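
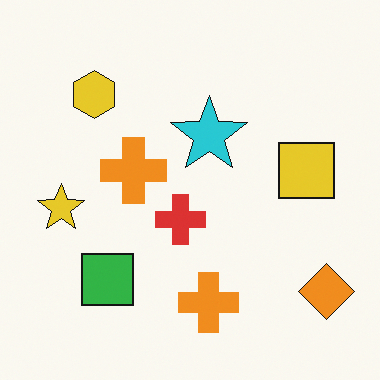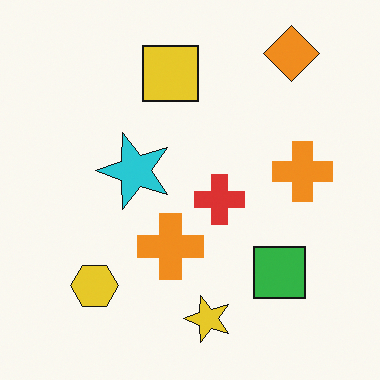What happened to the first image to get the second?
Rotated 90° counter-clockwise.

The orange diamond sits in the bottom-right of the first image and the top-right of the second — consistent with a whole-image 90° counter-clockwise rotation.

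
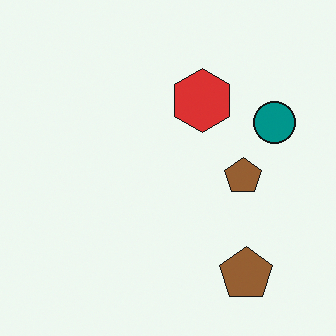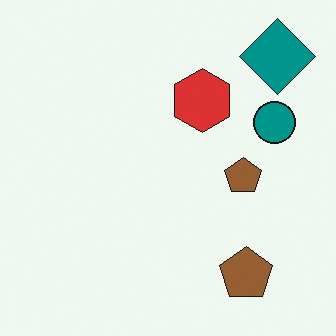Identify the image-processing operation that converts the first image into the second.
The second image is the first overlaid with an additional teal diamond.

A teal diamond appears in the second image that is absent from the first.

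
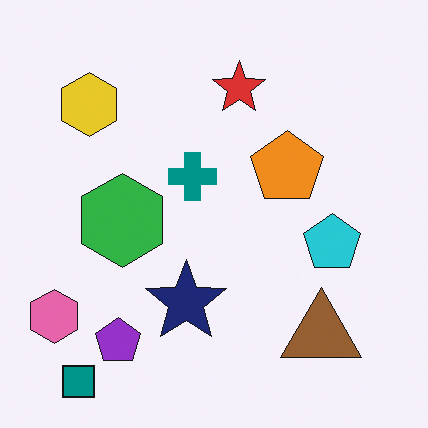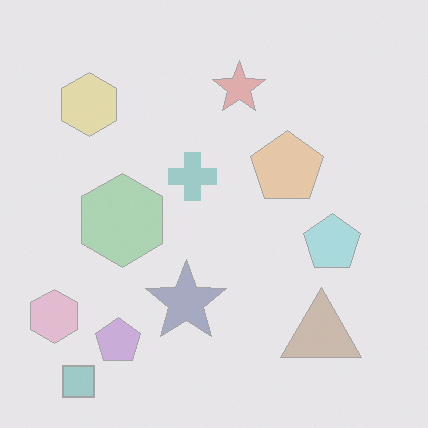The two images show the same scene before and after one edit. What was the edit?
It was washed out (contrast reduced).

Tones are pushed toward mid-grey across the whole image — a global contrast change.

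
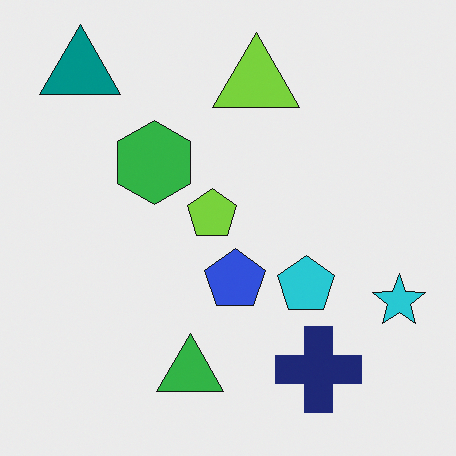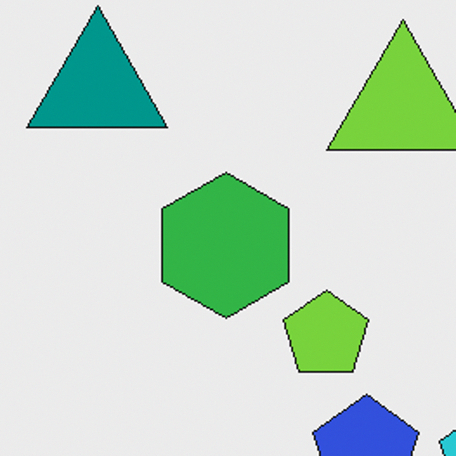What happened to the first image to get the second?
The transformation is: cropped to a noticeably smaller region and rescaled.

The visible shapes are larger and the field of view is narrower; shapes near the original edges may be partly or wholly outside the frame — a crop-and-rescale.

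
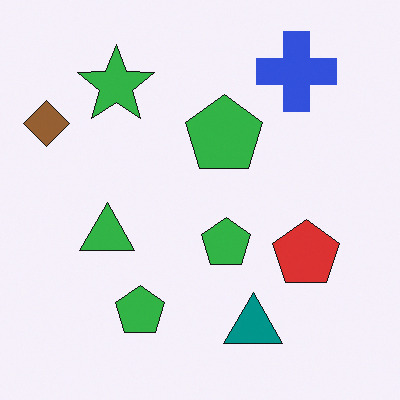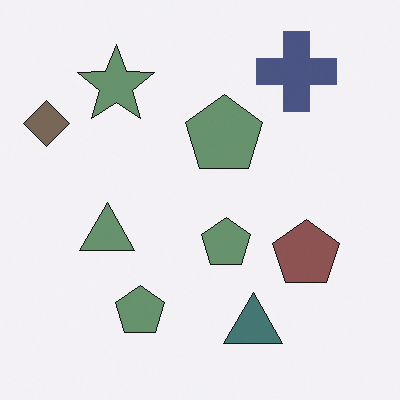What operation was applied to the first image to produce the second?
It was heavily desaturated.

All colors are more muted and greyish — a global saturation change.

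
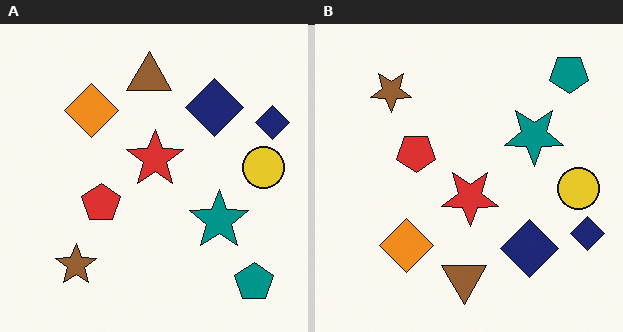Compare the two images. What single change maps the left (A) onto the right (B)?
It was flipped vertically (top ↔ bottom).

The teal pentagon is in the bottom-right of the left (A) image and the top-right of the right (B) — shapes on opposite sides of the horizontal midline have swapped in a mirror flip.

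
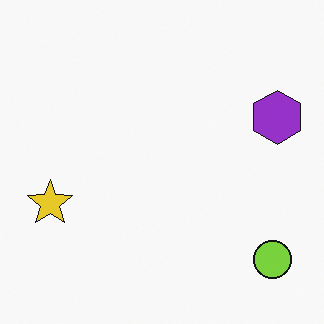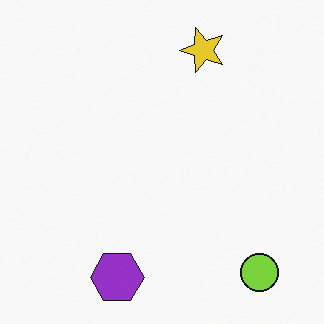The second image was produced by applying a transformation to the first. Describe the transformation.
Transposed (reflected across the top-left ↔ bottom-right diagonal).

Shapes have swapped their row and column positions — what was in the top-right is now in the bottom-left — a diagonal reflection.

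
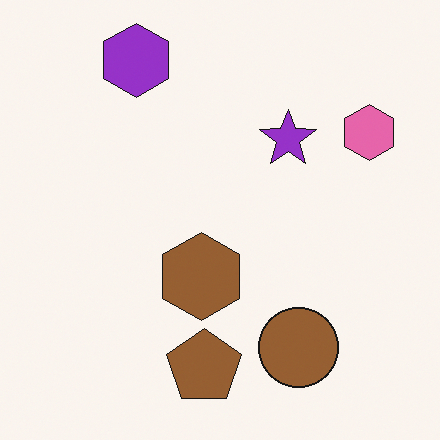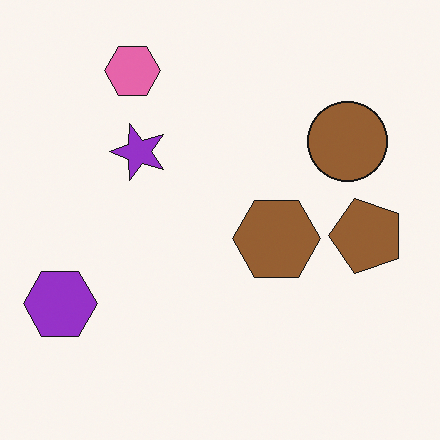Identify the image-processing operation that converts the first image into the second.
The image was rotated 90° counter-clockwise.

The purple hexagon sits in the top-left of the first image and the bottom-left of the second — consistent with a whole-image 90° counter-clockwise rotation.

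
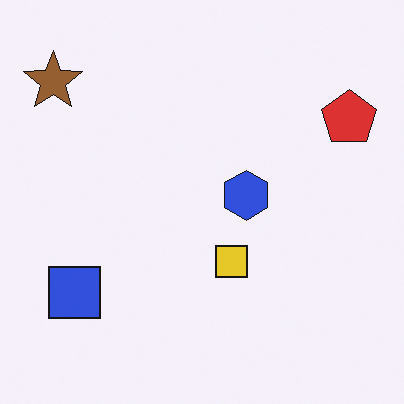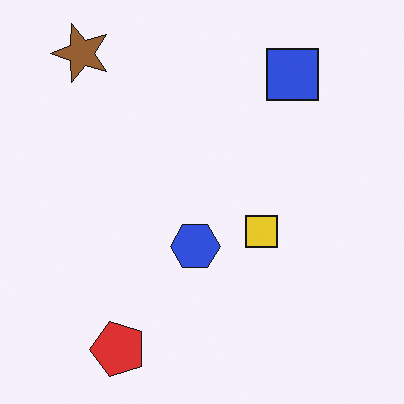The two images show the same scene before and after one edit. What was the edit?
The second image is the first transposed (reflected across the top-left ↔ bottom-right diagonal).

Shapes have swapped their row and column positions — what was in the top-right is now in the bottom-left — a diagonal reflection.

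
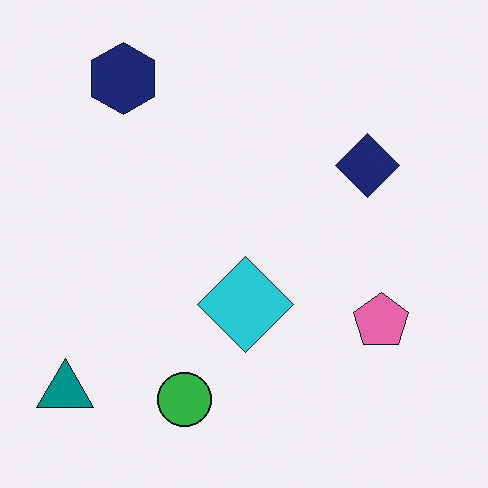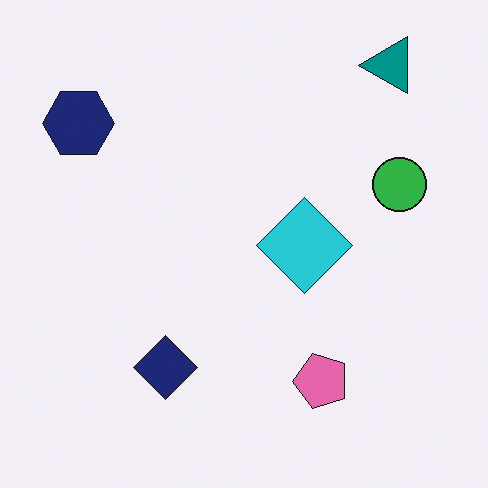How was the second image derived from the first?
Transposed (reflected across the top-left ↔ bottom-right diagonal).

Shapes have swapped their row and column positions — what was in the top-right is now in the bottom-left — a diagonal reflection.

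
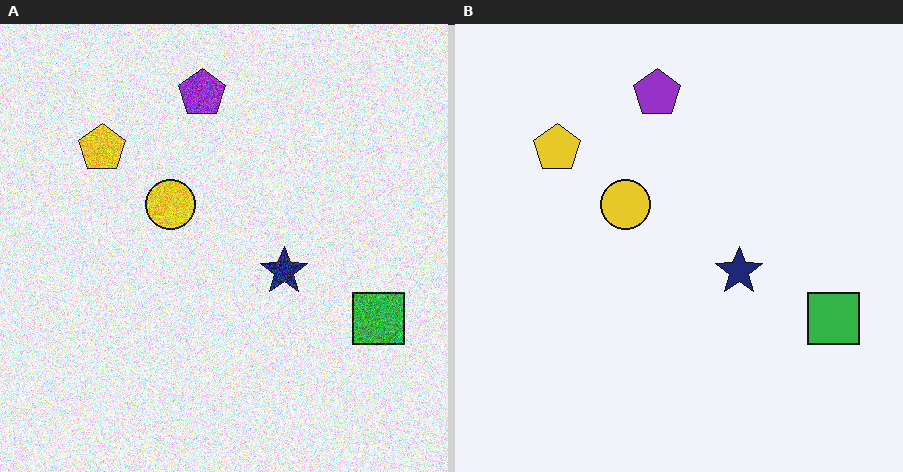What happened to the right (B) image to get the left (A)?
Degraded with heavy additive noise.

Random speckle covers the whole image, including the flat background.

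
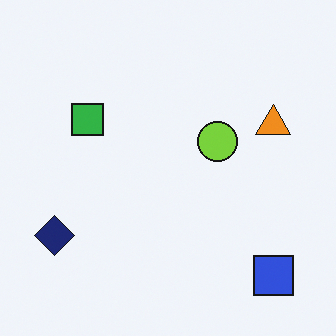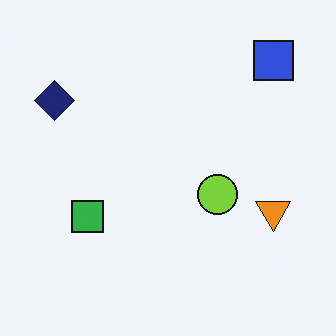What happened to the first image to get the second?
The transformation is: flipped vertically (top ↔ bottom).

The blue square is in the bottom-right of the first image and the top-right of the second — shapes on opposite sides of the horizontal midline have swapped in a mirror flip.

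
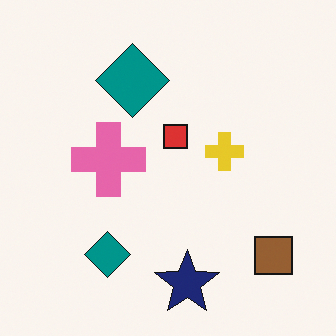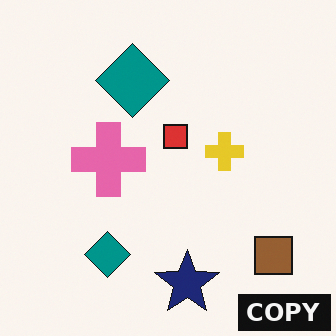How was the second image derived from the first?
The image was watermarked with the text "COPY" in the lower-right corner.

A dark label reading "COPY" appears in the lower-right corner.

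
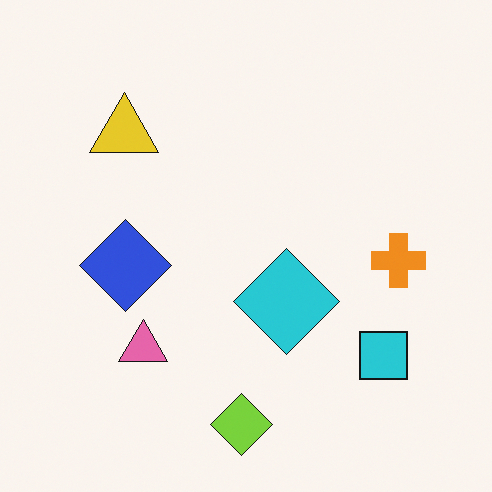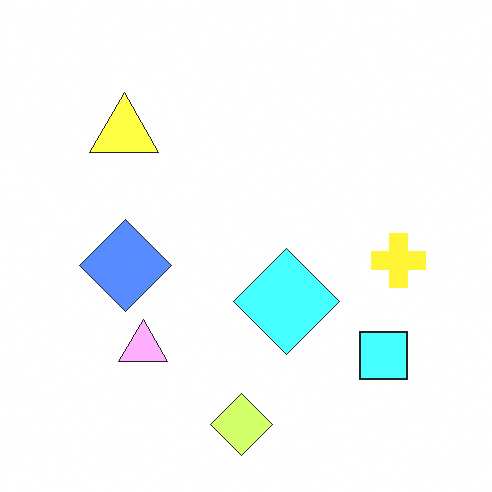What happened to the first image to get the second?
The transformation is: brightened a lot.

Every pixel — background and shapes alike — is uniformly brightened.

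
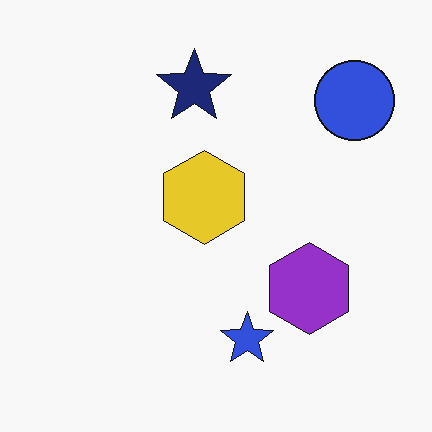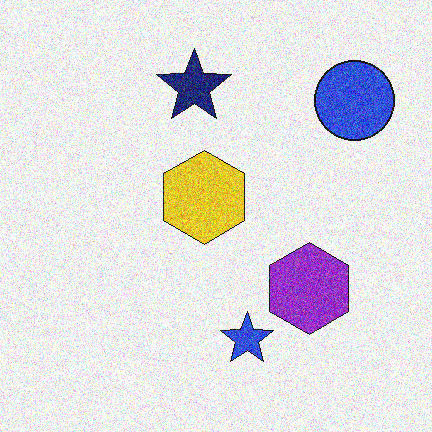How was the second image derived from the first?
The transformation is: degraded with heavy additive noise.

Random speckle covers the whole image, including the flat background.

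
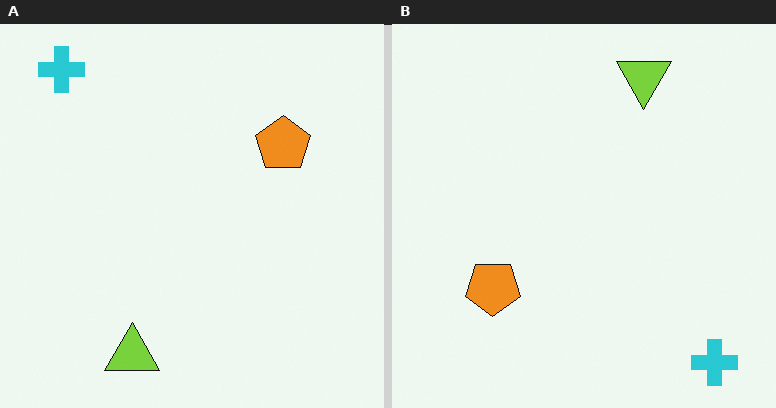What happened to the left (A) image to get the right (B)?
The right (B) image is the left (A) rotated 180°.

The cyan cross sits in the top-left of the left (A) image and the bottom-right of the right (B) — consistent with a whole-image 180° rotation.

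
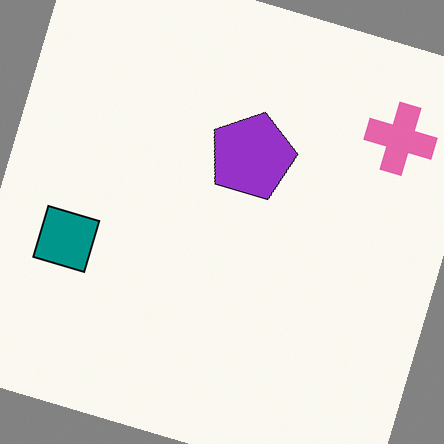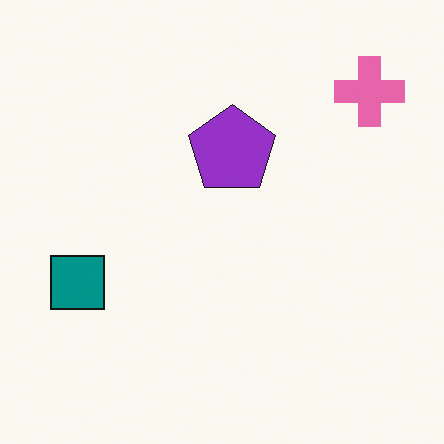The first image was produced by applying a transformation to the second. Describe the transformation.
Rotated clockwise by a clearly visible amount.

Every shape is tilted by the same angle and the image corners show triangular fill wedges — a whole-image rotation by a non-right angle.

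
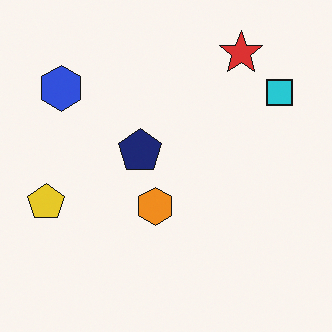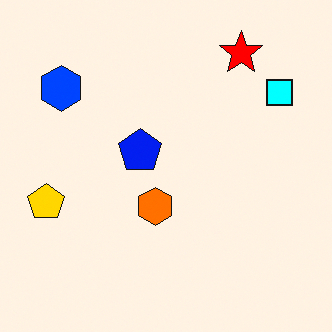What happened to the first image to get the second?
The transformation is: made much more vivid (saturation change).

All colors are more vivid — a global saturation change.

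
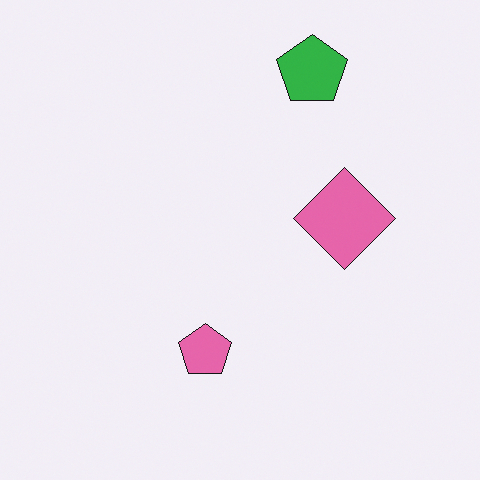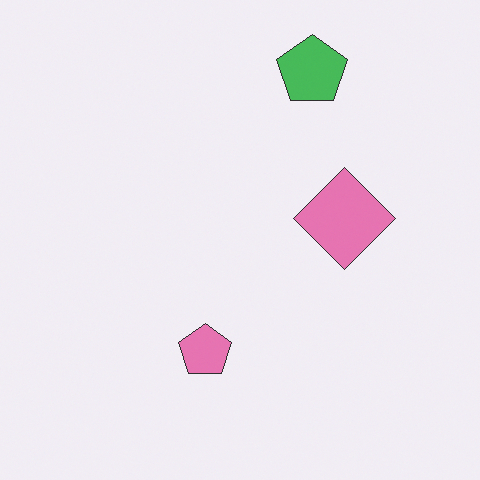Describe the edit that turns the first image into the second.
Given slightly reduced contrast.

Tones are pushed toward mid-grey across the whole image — a global contrast change.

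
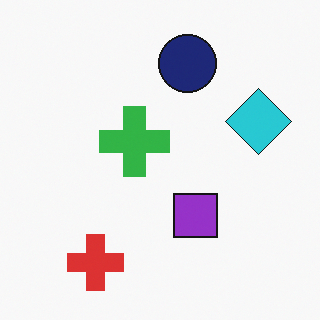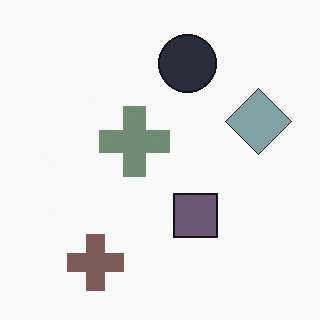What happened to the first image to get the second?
The transformation is: heavily desaturated.

All colors are more muted and greyish — a global saturation change.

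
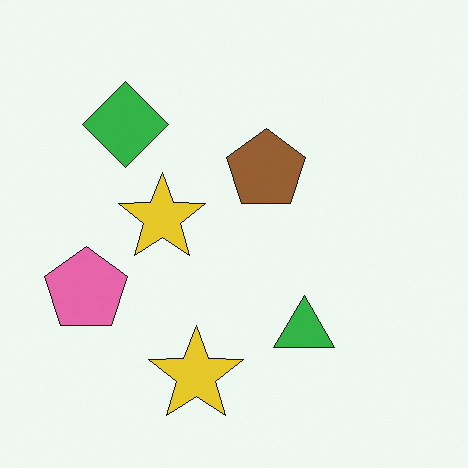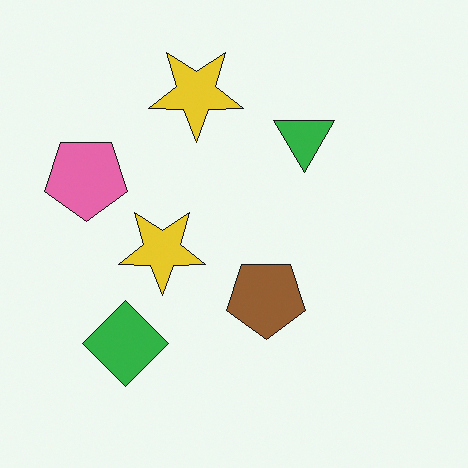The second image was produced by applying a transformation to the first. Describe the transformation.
The image was flipped vertically (top ↔ bottom).

The green diamond is in the top-left of the first image and the bottom-left of the second — shapes on opposite sides of the horizontal midline have swapped in a mirror flip.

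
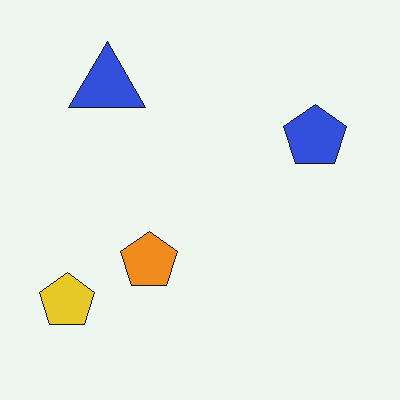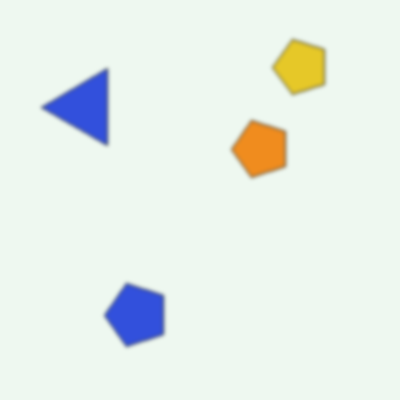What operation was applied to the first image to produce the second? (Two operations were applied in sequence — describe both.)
Transposed (reflected across the top-left ↔ bottom-right diagonal), then given a subtle gaussian blur.

Shapes have swapped their row and column positions — what was in the top-right is now in the bottom-left — a diagonal reflection. Shape edges and outlines are uniformly softened across the whole image.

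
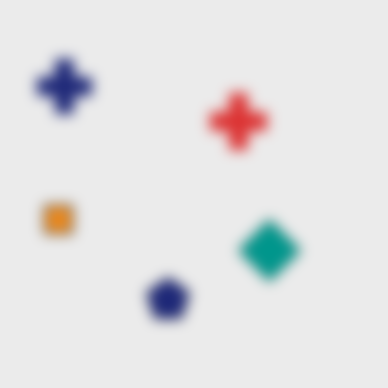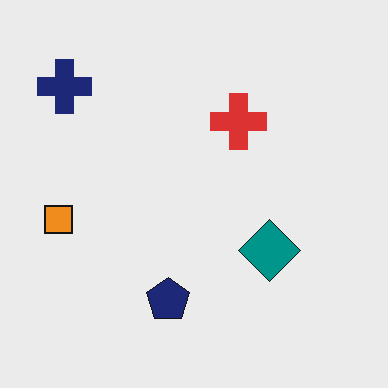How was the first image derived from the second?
Heavily blurred.

Shape edges and outlines are uniformly softened across the whole image.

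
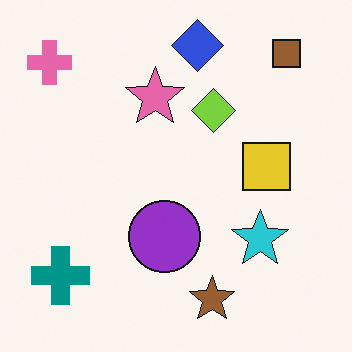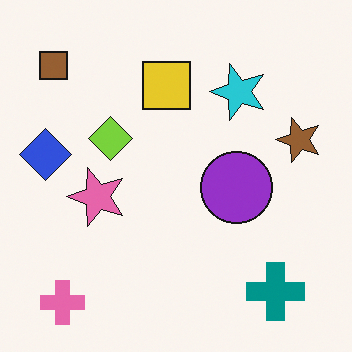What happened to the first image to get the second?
Rotated 90° counter-clockwise.

The pink cross sits in the top-left of the first image and the bottom-left of the second — consistent with a whole-image 90° counter-clockwise rotation.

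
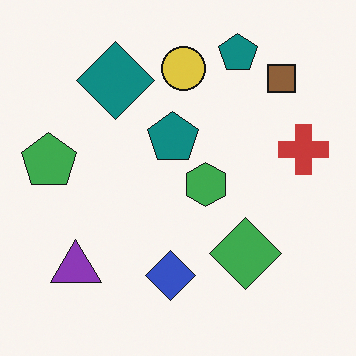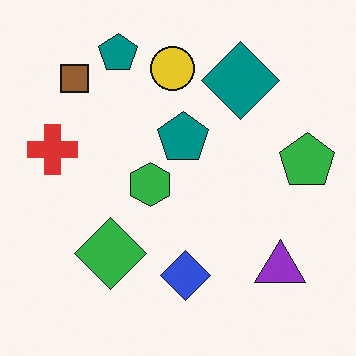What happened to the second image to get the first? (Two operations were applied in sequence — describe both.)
The first image is the second flipped horizontally (left ↔ right), then slightly desaturated.

The green pentagon is in the right of the second image and the left of the first — shapes on opposite sides of the vertical midline have swapped in a mirror flip. All colors are more muted and greyish — a global saturation change.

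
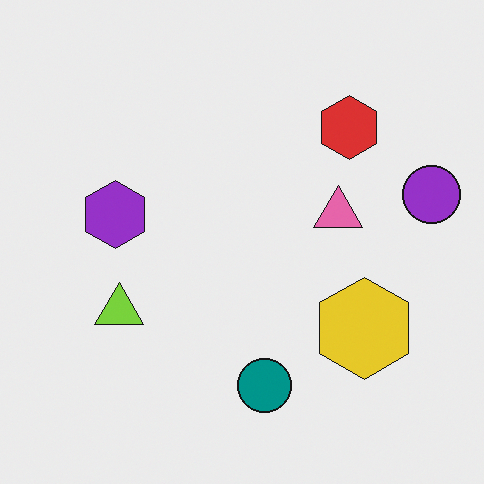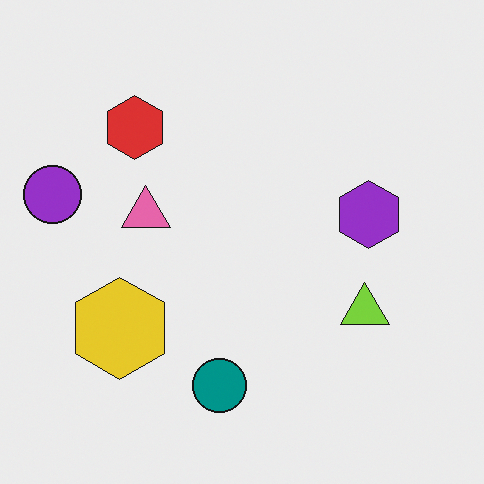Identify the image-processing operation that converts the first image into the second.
The transformation is: flipped horizontally (left ↔ right).

The purple circle is in the right of the first image and the left of the second — shapes on opposite sides of the vertical midline have swapped in a mirror flip.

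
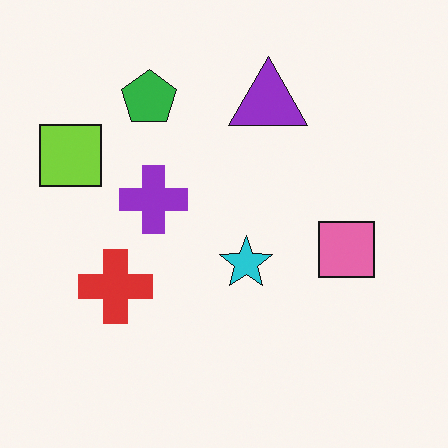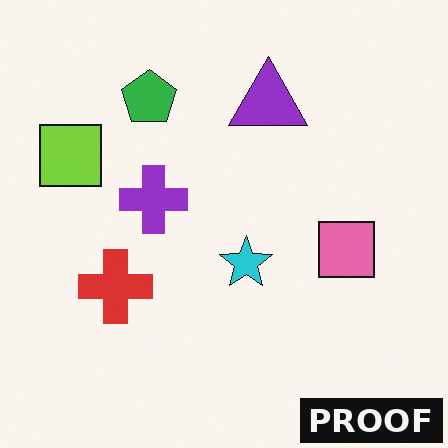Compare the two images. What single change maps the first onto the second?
This is the original image watermarked with the text "PROOF" in the lower-right corner.

A dark label reading "PROOF" appears in the lower-right corner.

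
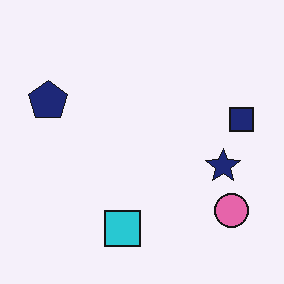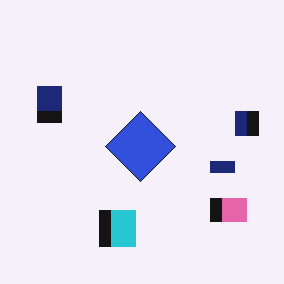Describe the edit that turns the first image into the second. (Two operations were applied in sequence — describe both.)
This is the original image coarsely pixelated, then overlaid with an additional blue diamond.

Shapes are reduced to large square blocks; fine edges and outlines are lost — a downscale-then-upscale (mosaic) effect. A blue diamond appears in the second image that is absent from the first.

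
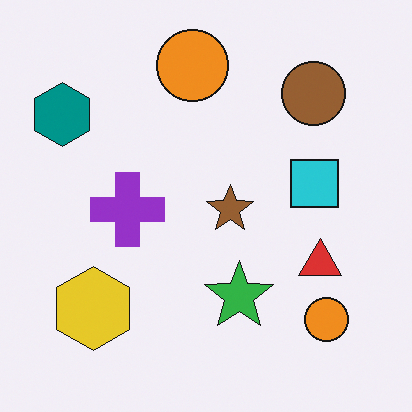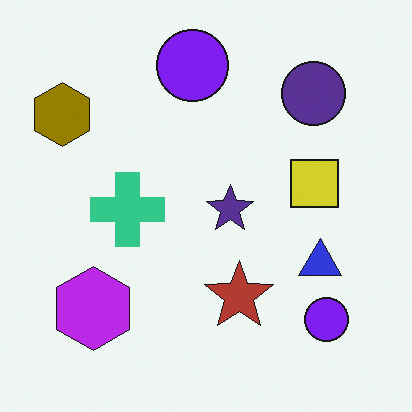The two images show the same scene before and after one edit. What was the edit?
The transformation is: hue-shifted by a large amount.

Every shape's color has rotated by the same amount around the hue wheel — a uniform hue shift.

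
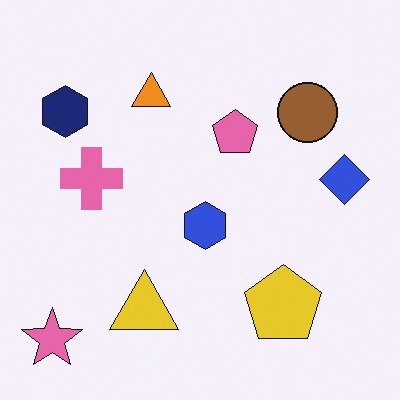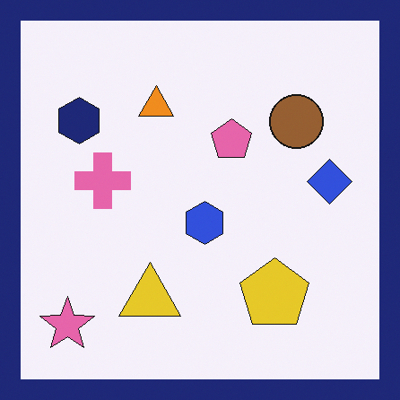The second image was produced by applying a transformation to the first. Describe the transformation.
It was framed with a navy border.

A solid navy frame runs around the edge of the second image, with the content slightly shrunk inside it.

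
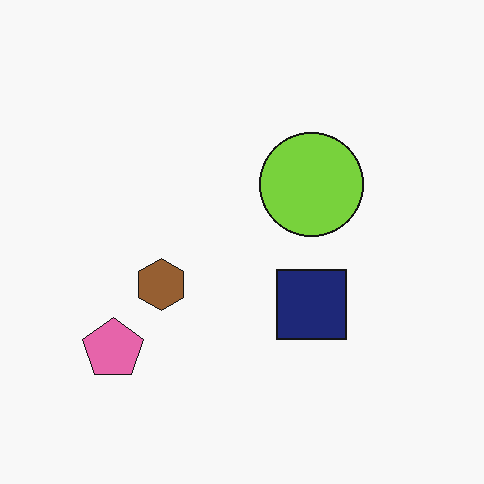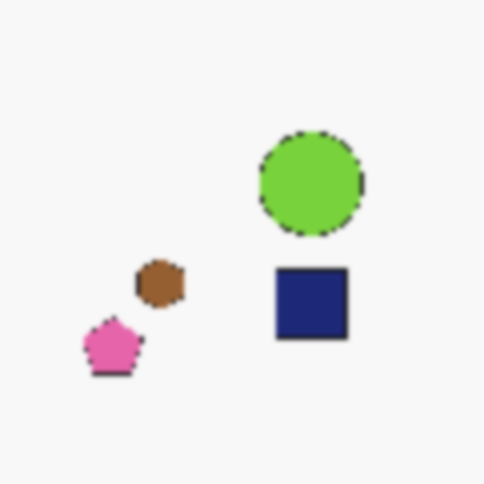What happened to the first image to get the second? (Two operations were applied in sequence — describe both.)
This is the original image mildly pixelated, then slightly softened.

Shapes are reduced to large square blocks; fine edges and outlines are lost — a downscale-then-upscale (mosaic) effect. Shape edges and outlines are uniformly softened across the whole image.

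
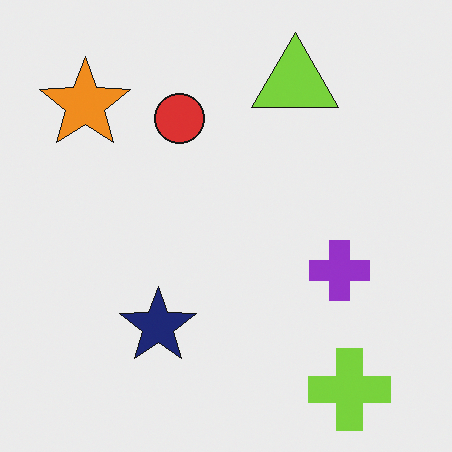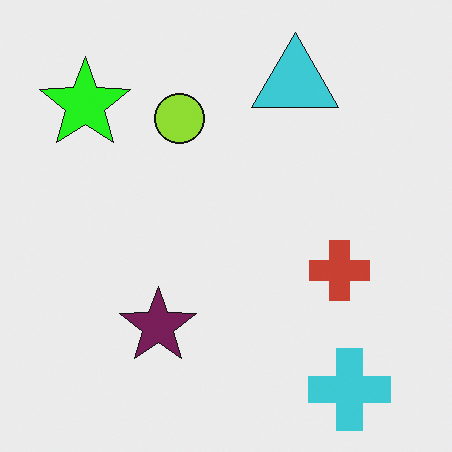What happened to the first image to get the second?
The transformation is: hue-shifted through roughly a third of the color wheel.

Every shape's color has rotated by the same amount around the hue wheel — a uniform hue shift.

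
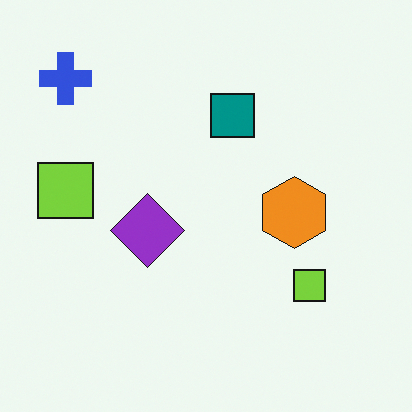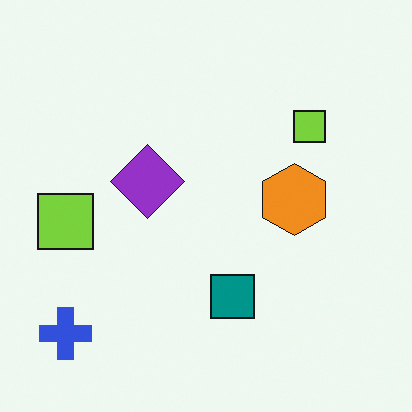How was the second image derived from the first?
The image was flipped vertically (top ↔ bottom).

The blue cross is in the top-left of the first image and the bottom-left of the second — shapes on opposite sides of the horizontal midline have swapped in a mirror flip.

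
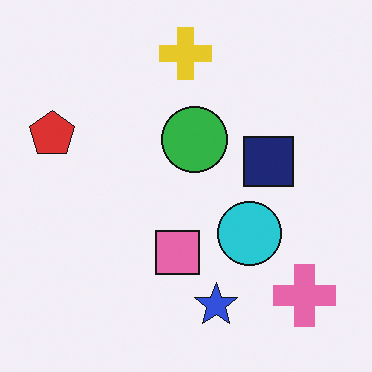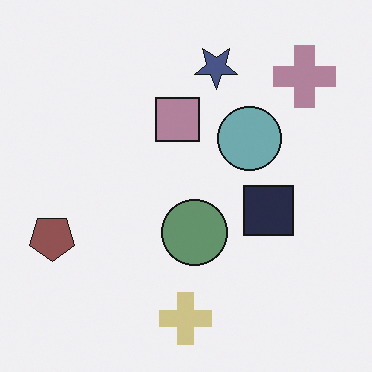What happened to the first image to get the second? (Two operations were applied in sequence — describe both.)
It was flipped vertically (top ↔ bottom), then heavily desaturated.

The yellow cross is in the top of the first image and the bottom of the second — shapes on opposite sides of the horizontal midline have swapped in a mirror flip. All colors are more muted and greyish — a global saturation change.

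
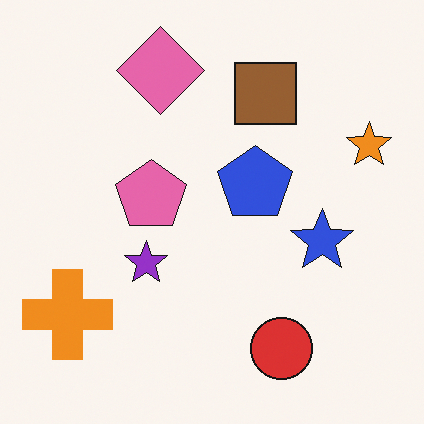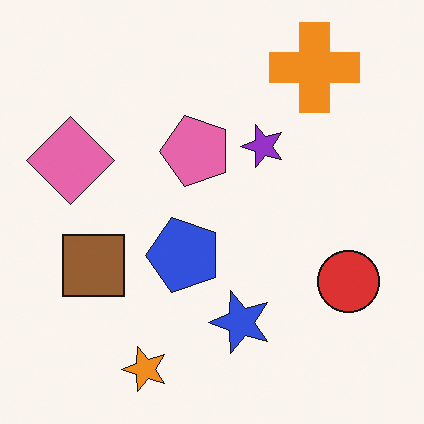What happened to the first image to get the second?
This is the original image transposed (reflected across the top-left ↔ bottom-right diagonal).

Shapes have swapped their row and column positions — what was in the top-right is now in the bottom-left — a diagonal reflection.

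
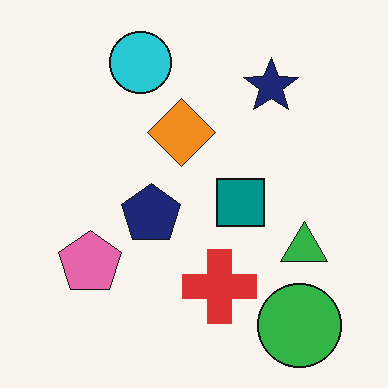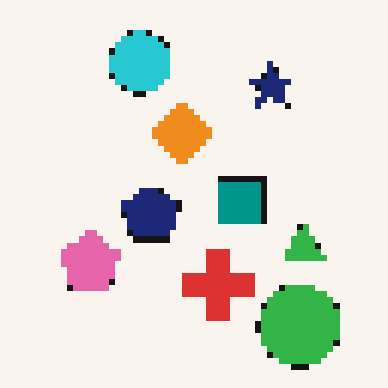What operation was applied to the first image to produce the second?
The image was pixelated into visible square blocks.

Shapes are reduced to large square blocks; fine edges and outlines are lost — a downscale-then-upscale (mosaic) effect.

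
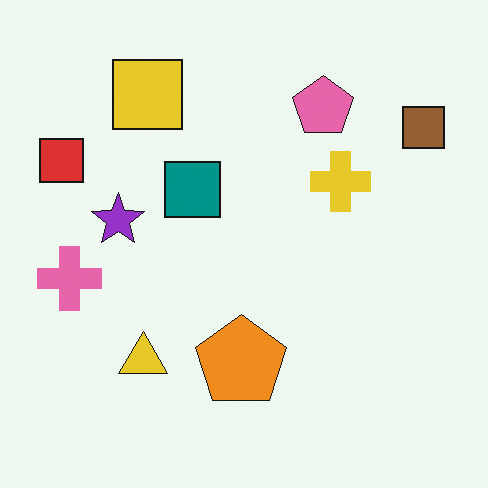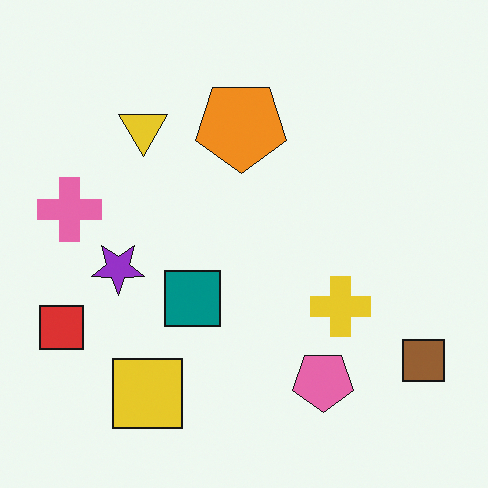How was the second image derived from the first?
It was flipped vertically (top ↔ bottom).

The yellow square is in the top-left of the first image and the bottom-left of the second — shapes on opposite sides of the horizontal midline have swapped in a mirror flip.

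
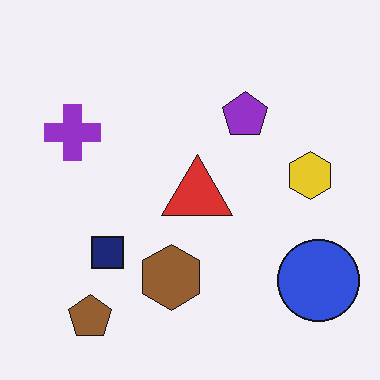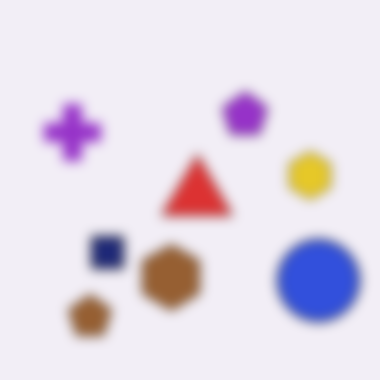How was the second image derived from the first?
The second image is the first strongly gaussian-blurred.

Shape edges and outlines are uniformly softened across the whole image.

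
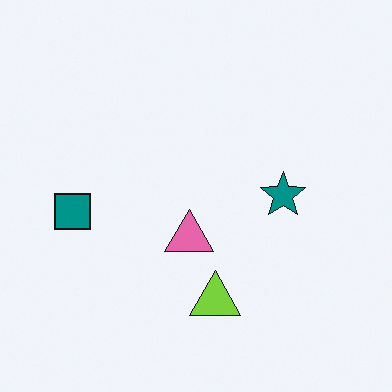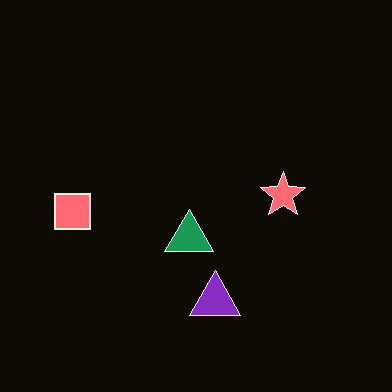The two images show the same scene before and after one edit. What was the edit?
The image was color-inverted (negative).

The light background has become dark and every shape's color is its complement — a photographic negative.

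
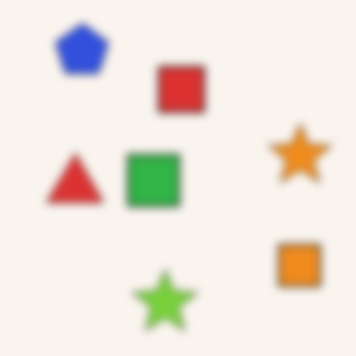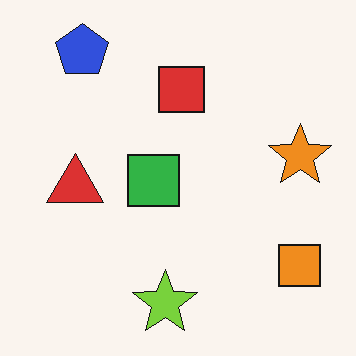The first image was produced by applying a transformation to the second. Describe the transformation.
It was noticeably gaussian-blurred.

Shape edges and outlines are uniformly softened across the whole image.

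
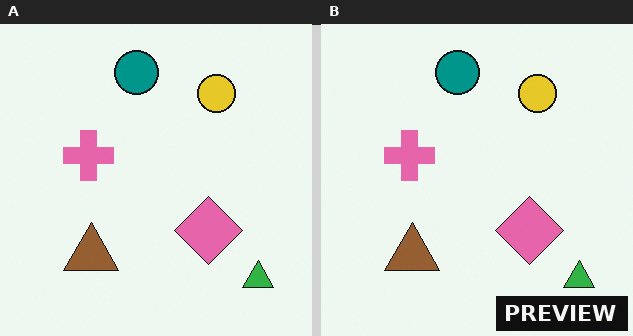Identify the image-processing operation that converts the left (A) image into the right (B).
Watermarked with the text "PREVIEW" in the lower-right corner.

A dark label reading "PREVIEW" appears in the lower-right corner.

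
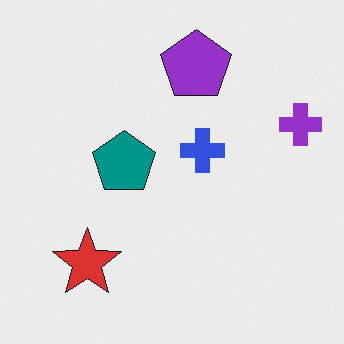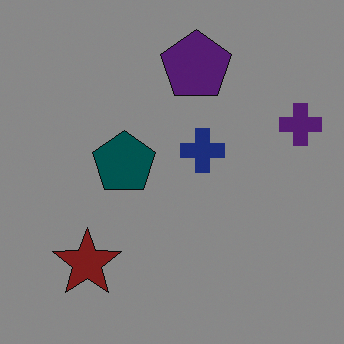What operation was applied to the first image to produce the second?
This is the original image noticeably darkened.

Every pixel — background and shapes alike — is uniformly darkened.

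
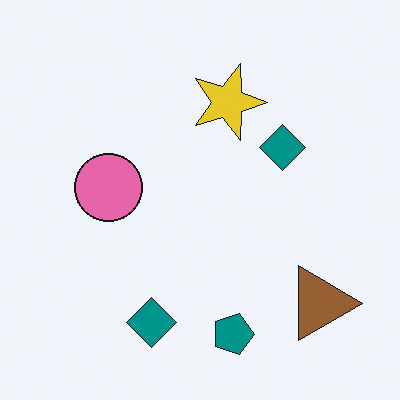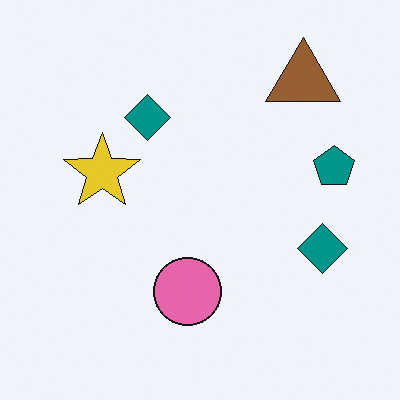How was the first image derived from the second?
The image was rotated 90° clockwise.

The brown triangle sits in the top-right of the second image and the bottom-right of the first — consistent with a whole-image 90° clockwise rotation.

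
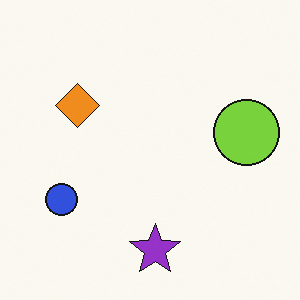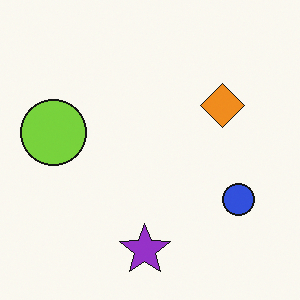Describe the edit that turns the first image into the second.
The transformation is: flipped horizontally (left ↔ right).

The lime circle is in the right of the first image and the left of the second — shapes on opposite sides of the vertical midline have swapped in a mirror flip.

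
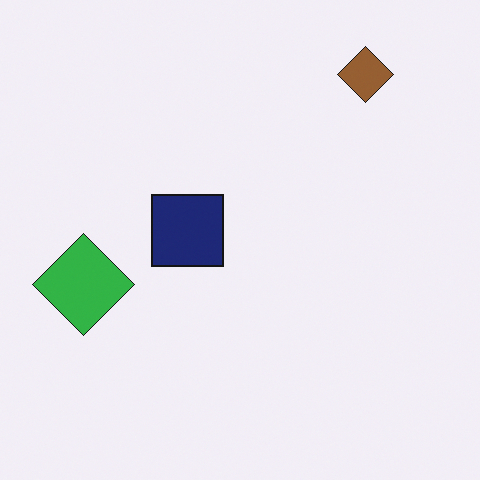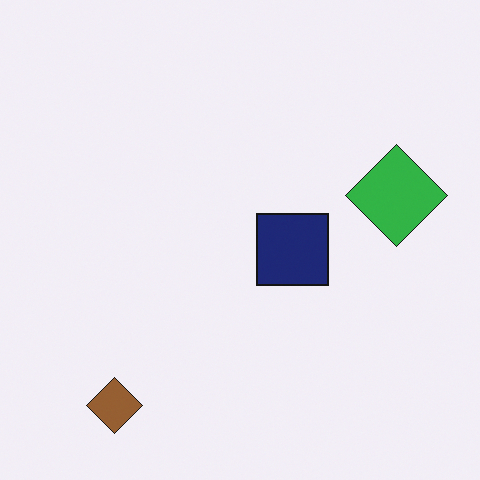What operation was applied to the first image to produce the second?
It was rotated 180°.

The brown diamond sits in the top-right of the first image and the bottom-left of the second — consistent with a whole-image 180° rotation.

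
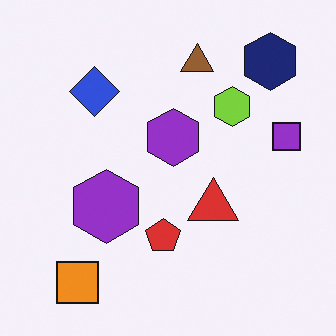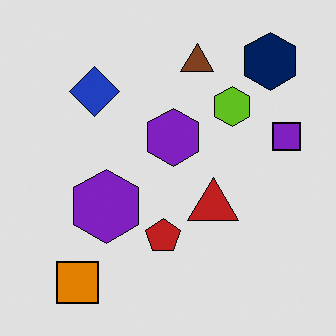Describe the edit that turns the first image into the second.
It was moderately posterized.

Each flat color has snapped to a coarser quantized level — most visibly, the near-white background has dropped to a flat grey.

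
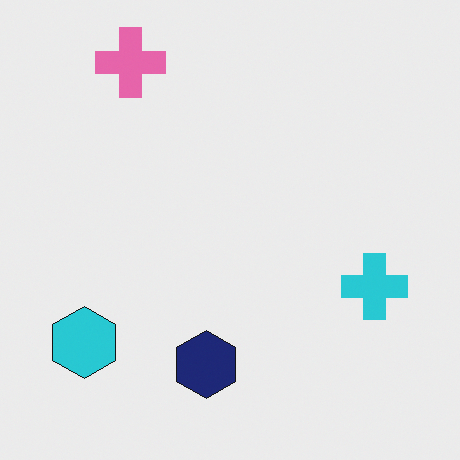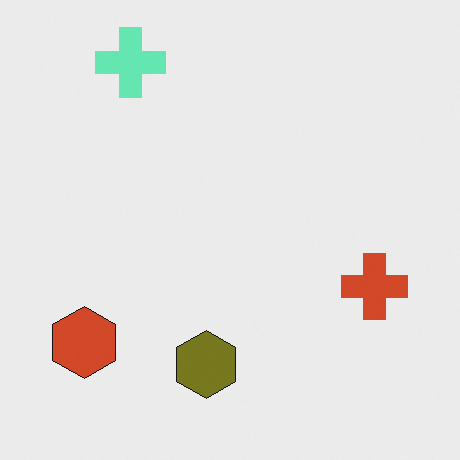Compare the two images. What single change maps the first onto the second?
Hue-shifted through roughly half the color wheel.

Every shape's color has rotated by the same amount around the hue wheel — a uniform hue shift.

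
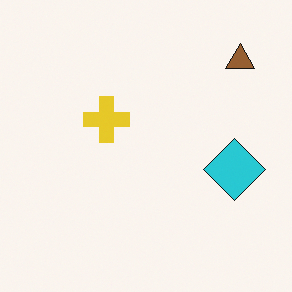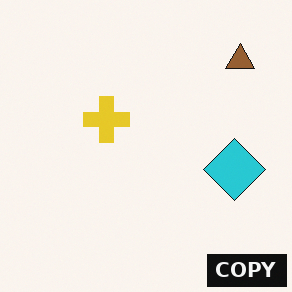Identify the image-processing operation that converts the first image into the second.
It was watermarked with the text "COPY" in the lower-right corner.

A dark label reading "COPY" appears in the lower-right corner.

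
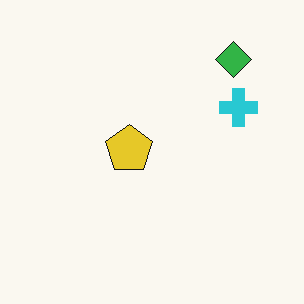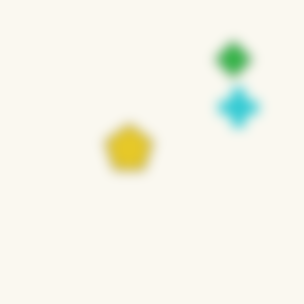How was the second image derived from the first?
The image was heavily blurred.

Shape edges and outlines are uniformly softened across the whole image.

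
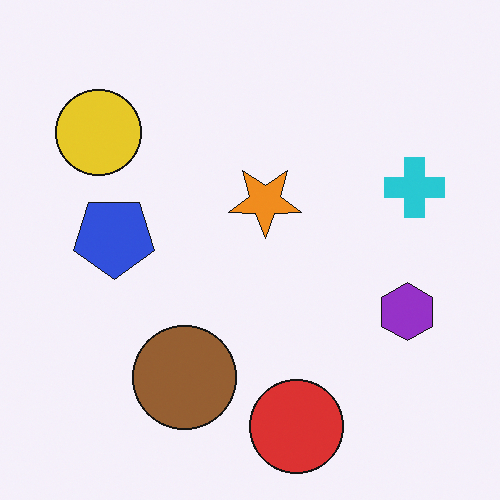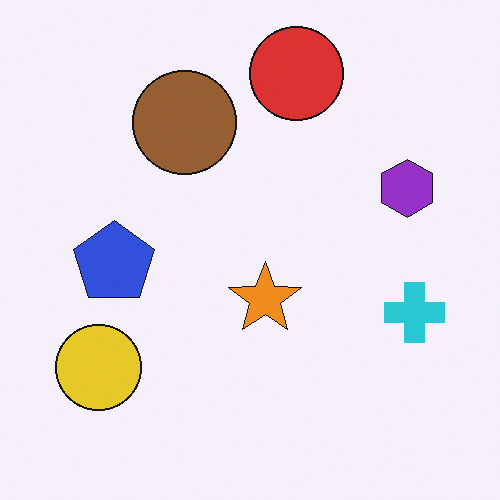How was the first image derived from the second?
The first image is the second flipped vertically (top ↔ bottom).

The red circle is in the top of the second image and the bottom of the first — shapes on opposite sides of the horizontal midline have swapped in a mirror flip.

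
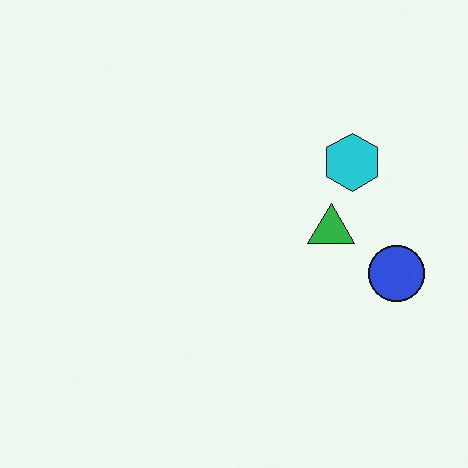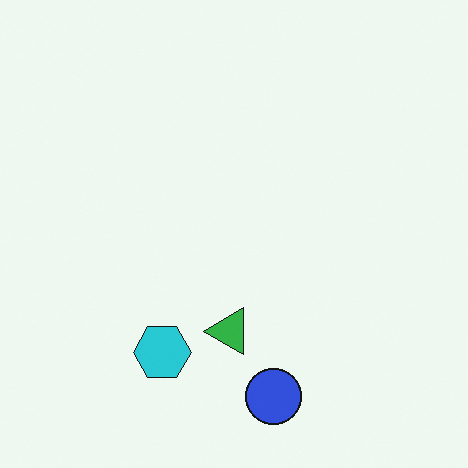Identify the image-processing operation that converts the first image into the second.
The second image is the first transposed (reflected across the top-left ↔ bottom-right diagonal).

Shapes have swapped their row and column positions — what was in the top-right is now in the bottom-left — a diagonal reflection.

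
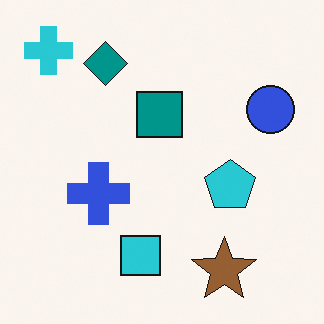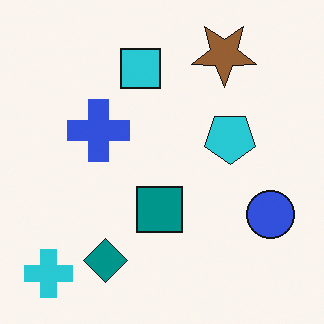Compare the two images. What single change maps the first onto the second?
Flipped vertically (top ↔ bottom).

The cyan cross is in the top-left of the first image and the bottom-left of the second — shapes on opposite sides of the horizontal midline have swapped in a mirror flip.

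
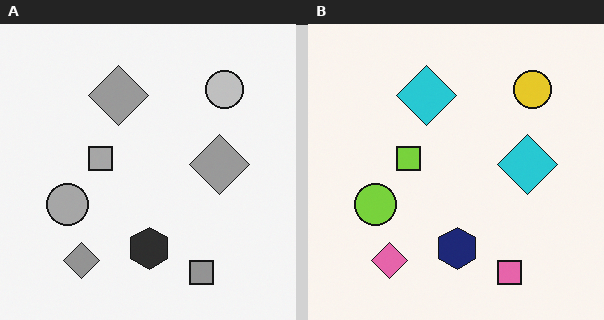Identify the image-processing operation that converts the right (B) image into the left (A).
The transformation is: converted to grayscale.

All color is removed — every shape is now a shade of grey.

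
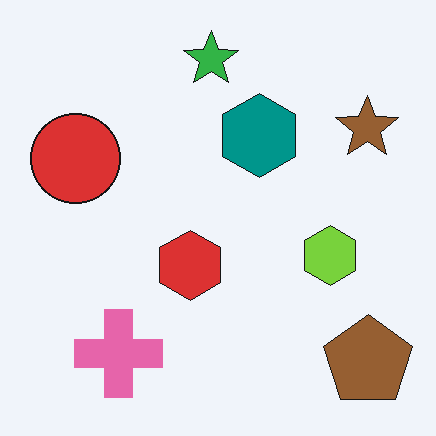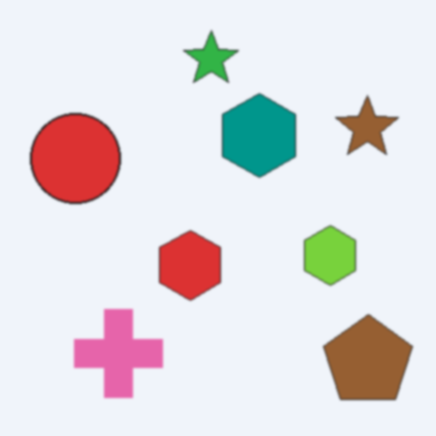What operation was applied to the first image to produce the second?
The second image is the first lightly blurred.

Shape edges and outlines are uniformly softened across the whole image.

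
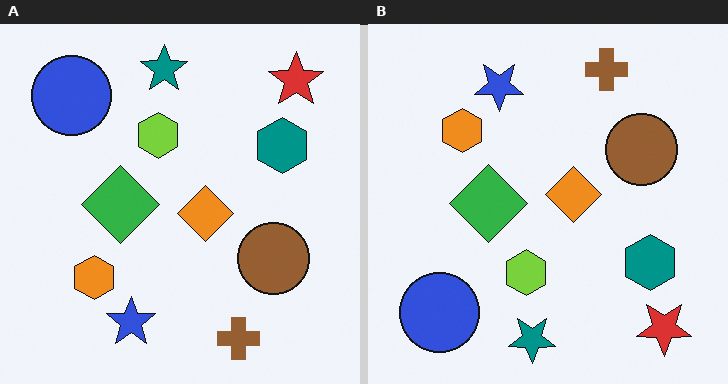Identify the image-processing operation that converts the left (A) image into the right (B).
The right (B) image is the left (A) flipped vertically (top ↔ bottom).

The teal star is in the top of the left (A) image and the bottom of the right (B) — shapes on opposite sides of the horizontal midline have swapped in a mirror flip.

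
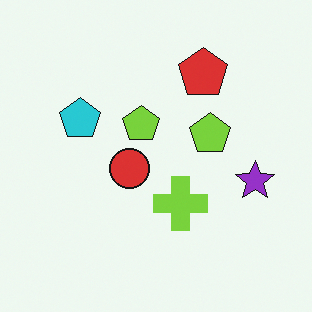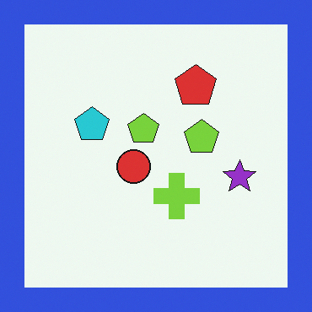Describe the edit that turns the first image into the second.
This is the original image framed with a blue border.

A solid blue frame runs around the edge of the second image, with the content slightly shrunk inside it.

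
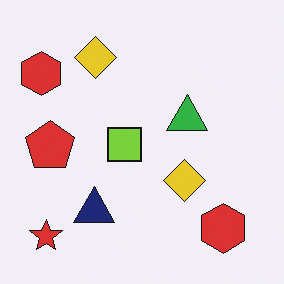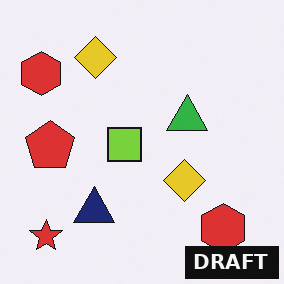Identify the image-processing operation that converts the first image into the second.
Watermarked with the text "DRAFT" in the lower-right corner.

A dark label reading "DRAFT" appears in the lower-right corner.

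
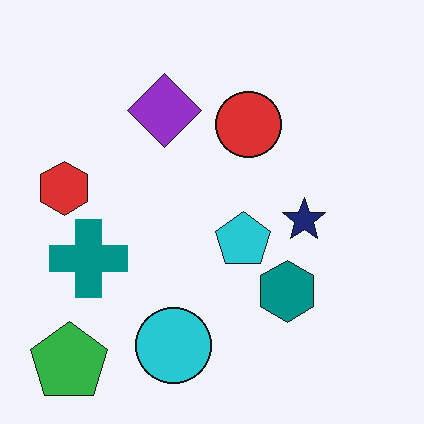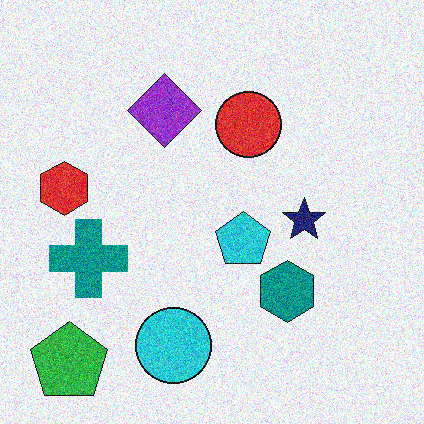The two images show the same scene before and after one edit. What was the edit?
This is the original image degraded with heavy additive noise.

Random speckle covers the whole image, including the flat background.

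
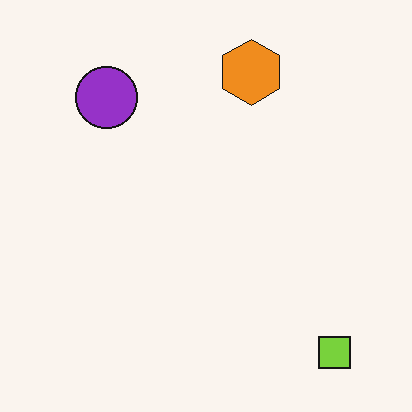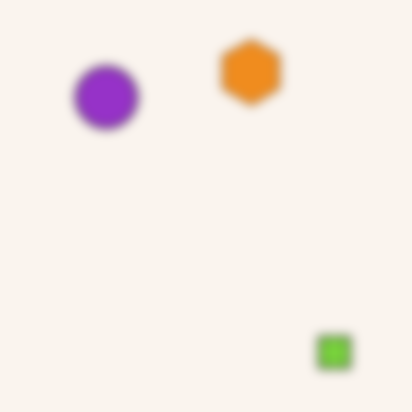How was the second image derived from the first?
Heavily blurred.

Shape edges and outlines are uniformly softened across the whole image.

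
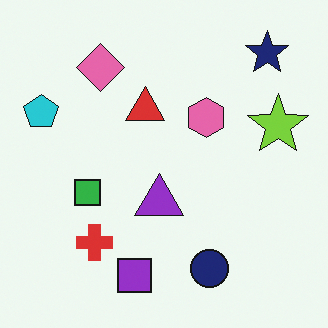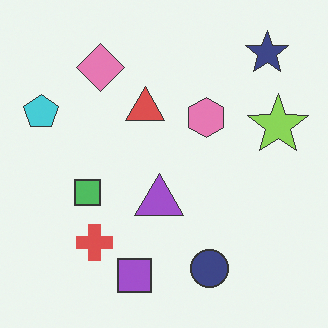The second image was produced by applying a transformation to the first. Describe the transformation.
The second image is the first given slightly reduced contrast.

Tones are pushed toward mid-grey across the whole image — a global contrast change.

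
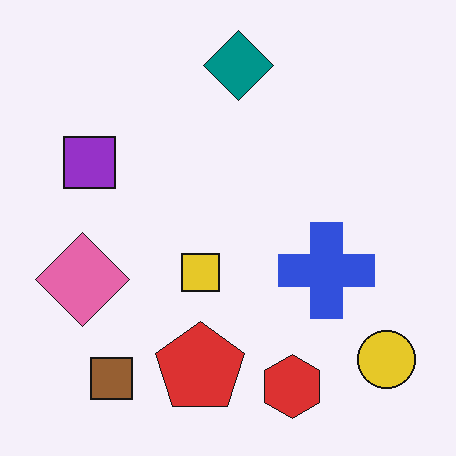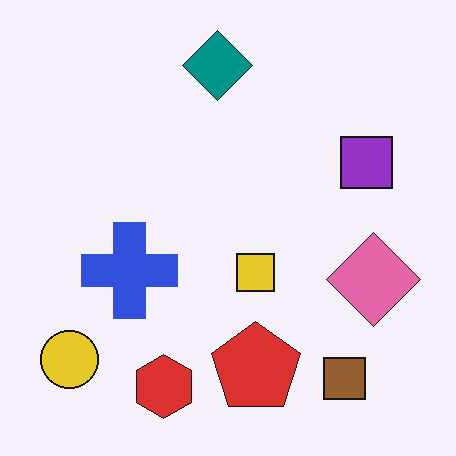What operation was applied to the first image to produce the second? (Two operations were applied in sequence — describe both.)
The second image is the first given moderate JPEG compression, then flipped horizontally (left ↔ right).

Blocky 8×8 compression artifacts appear around shape edges and the flat background shows ringing — characteristic JPEG degradation. The yellow circle is in the bottom-right of the first image and the bottom-left of the second — shapes on opposite sides of the vertical midline have swapped in a mirror flip.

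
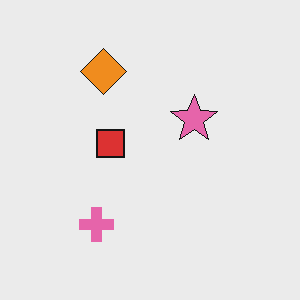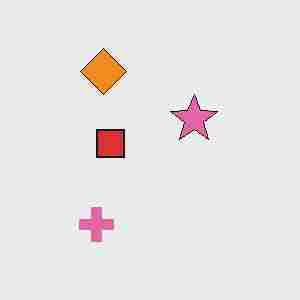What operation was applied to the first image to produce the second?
The image was heavily JPEG-compressed with obvious blocking artifacts.

Blocky 8×8 compression artifacts appear around shape edges and the flat background shows ringing — characteristic JPEG degradation.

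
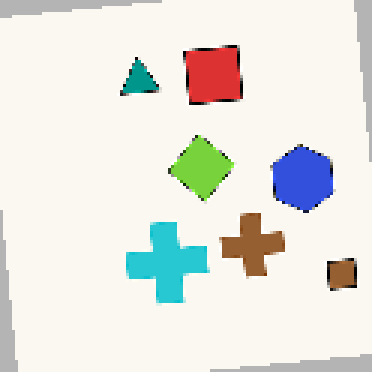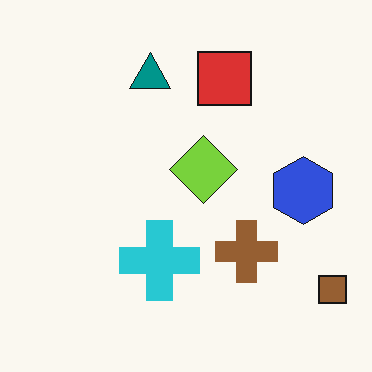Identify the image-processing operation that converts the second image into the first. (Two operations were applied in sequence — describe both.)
It was rotated counter-clockwise by a slight angle, then lightly pixelated (a mild mosaic effect).

Every shape is tilted by the same angle and the image corners show triangular fill wedges — a whole-image rotation by a non-right angle. Shapes are reduced to large square blocks; fine edges and outlines are lost — a downscale-then-upscale (mosaic) effect.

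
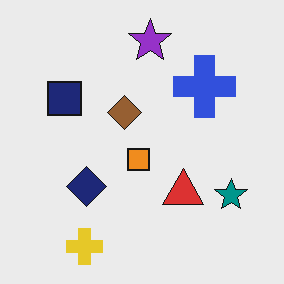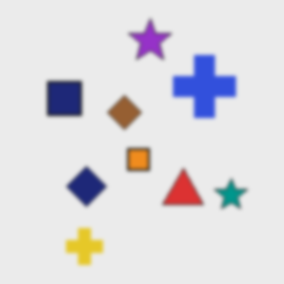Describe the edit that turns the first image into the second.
It was given a subtle gaussian blur.

Shape edges and outlines are uniformly softened across the whole image.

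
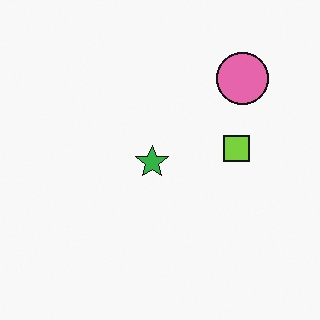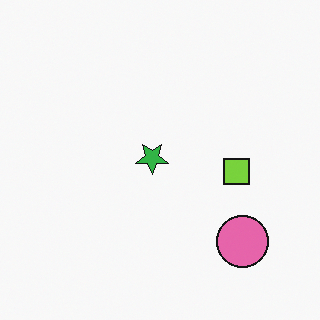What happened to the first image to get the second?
Flipped vertically (top ↔ bottom).

The pink circle is in the top-right of the first image and the bottom-right of the second — shapes on opposite sides of the horizontal midline have swapped in a mirror flip.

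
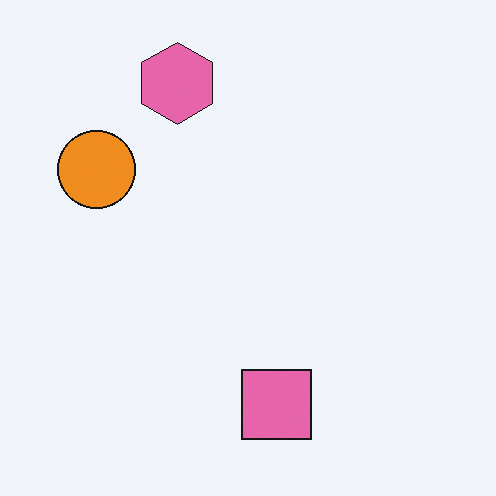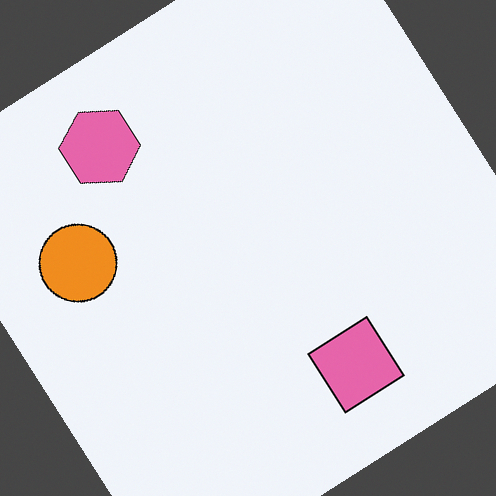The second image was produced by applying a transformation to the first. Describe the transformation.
The transformation is: rotated counter-clockwise by a large amount — several tens of degrees.

Every shape is tilted by the same angle and the image corners show triangular fill wedges — a whole-image rotation by a non-right angle.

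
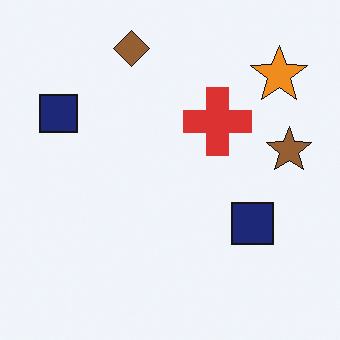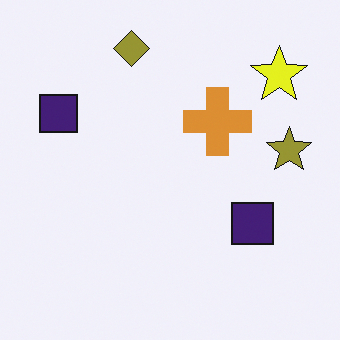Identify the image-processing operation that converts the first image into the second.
It was hue-shifted by a small amount.

Every shape's color has rotated by the same amount around the hue wheel — a uniform hue shift.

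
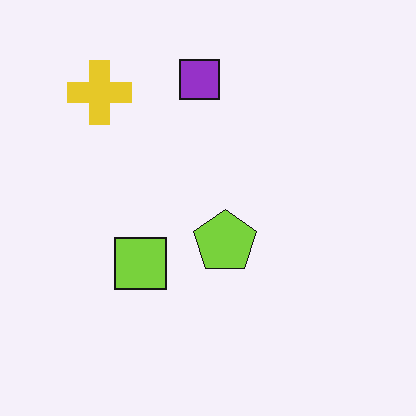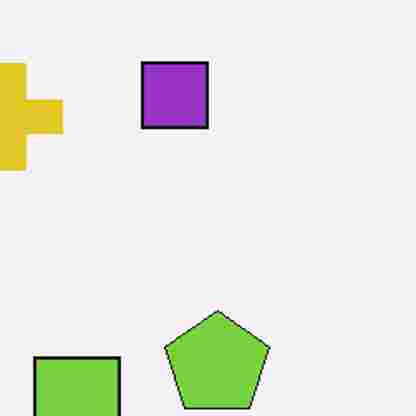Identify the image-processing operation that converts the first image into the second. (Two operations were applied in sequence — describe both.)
The transformation is: cropped to a noticeably smaller region and rescaled, then degraded with heavy JPEG compression.

The visible shapes are larger and the field of view is narrower; shapes near the original edges may be partly or wholly outside the frame — a crop-and-rescale. Blocky 8×8 compression artifacts appear around shape edges and the flat background shows ringing — characteristic JPEG degradation.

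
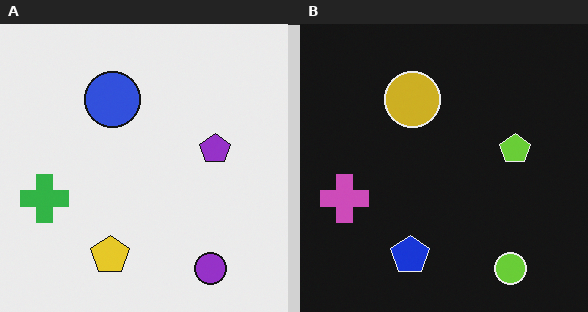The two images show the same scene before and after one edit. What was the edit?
Color-inverted (negative).

The light background has become dark and every shape's color is its complement — a photographic negative.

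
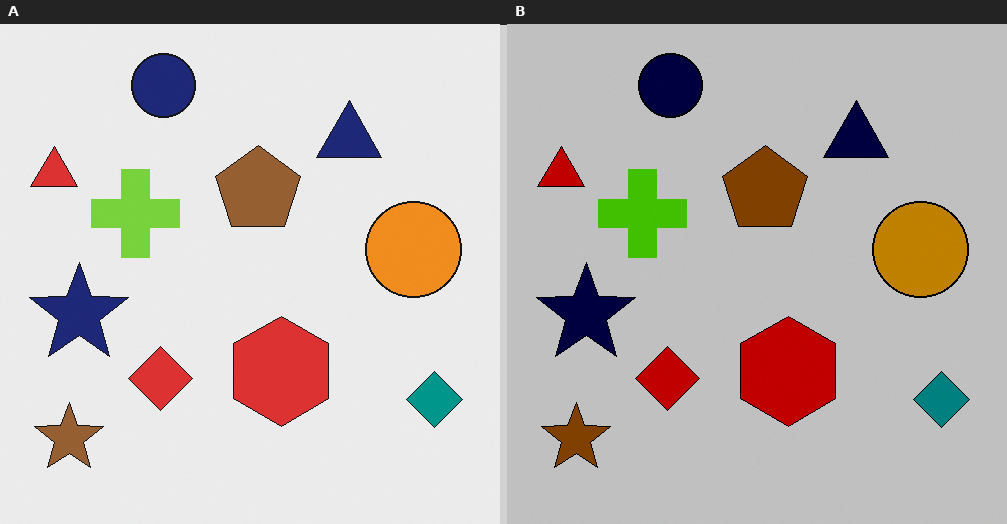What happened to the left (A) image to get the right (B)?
Aggressively posterized.

Each flat color has snapped to a coarser quantized level — most visibly, the near-white background has dropped to a flat grey.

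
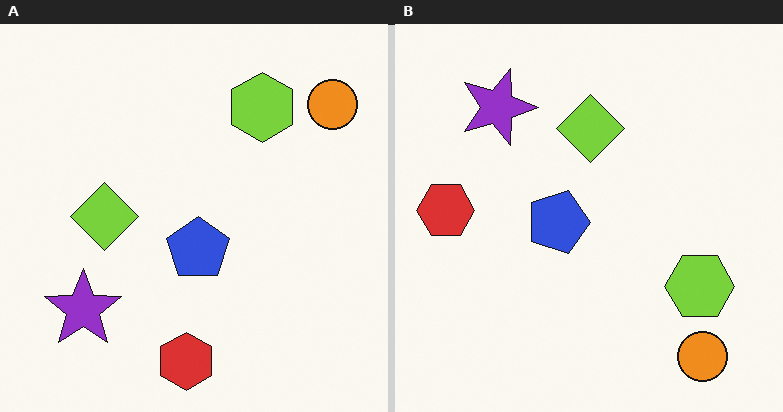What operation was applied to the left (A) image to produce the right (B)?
The right (B) image is the left (A) rotated 90° clockwise.

The orange circle sits in the top-right of the left (A) image and the bottom-right of the right (B) — consistent with a whole-image 90° clockwise rotation.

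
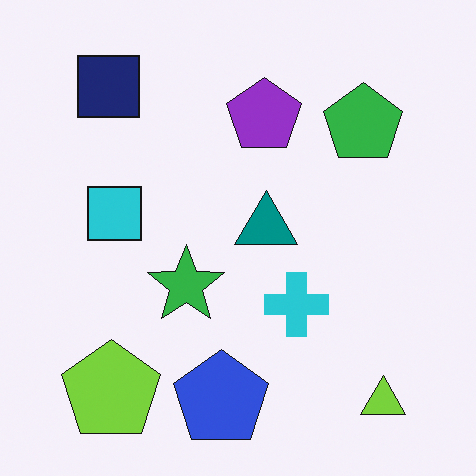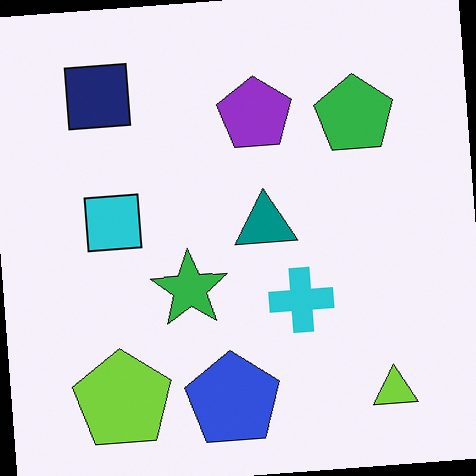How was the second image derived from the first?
The transformation is: rotated counter-clockwise by a slight angle.

Every shape is tilted by the same angle and the image corners show triangular fill wedges — a whole-image rotation by a non-right angle.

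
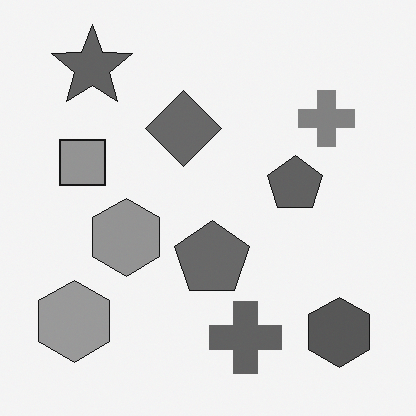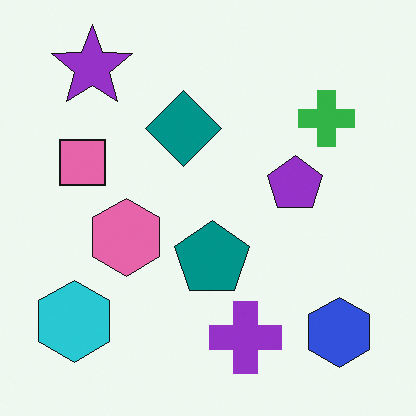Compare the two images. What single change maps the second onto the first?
Converted to grayscale.

All color is removed — every shape is now a shade of grey.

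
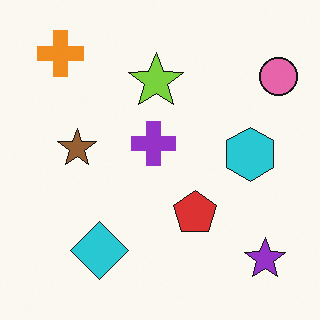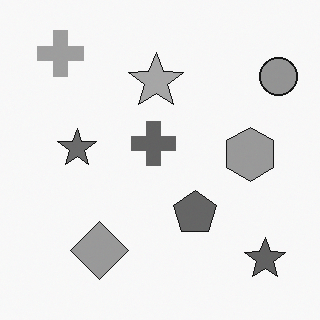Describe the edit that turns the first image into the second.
This is the original image converted to grayscale.

All color is removed — every shape is now a shade of grey.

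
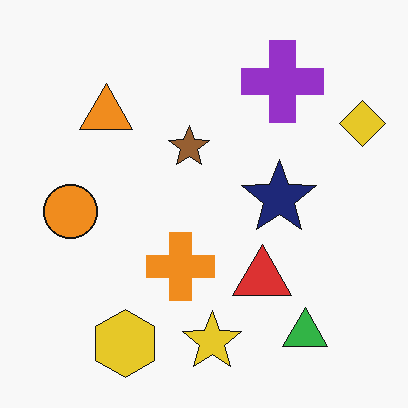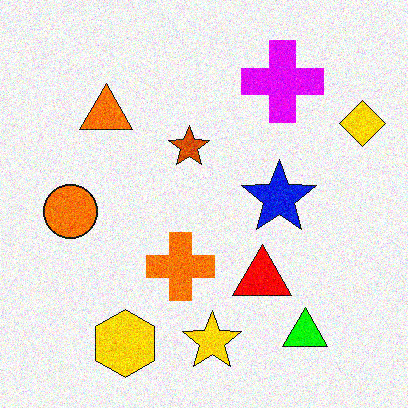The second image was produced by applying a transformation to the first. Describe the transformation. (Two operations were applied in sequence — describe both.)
It was heavily oversaturated, then degraded with visible gaussian noise.

All colors are more vivid — a global saturation change. Random speckle covers the whole image, including the flat background.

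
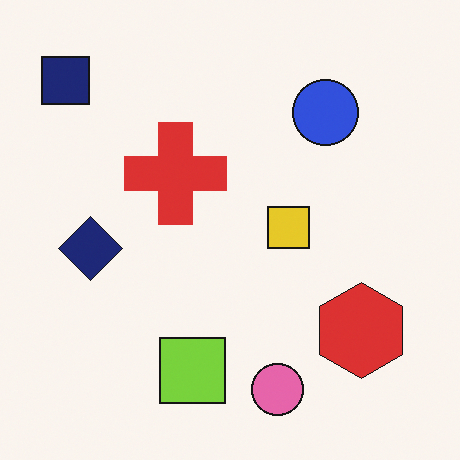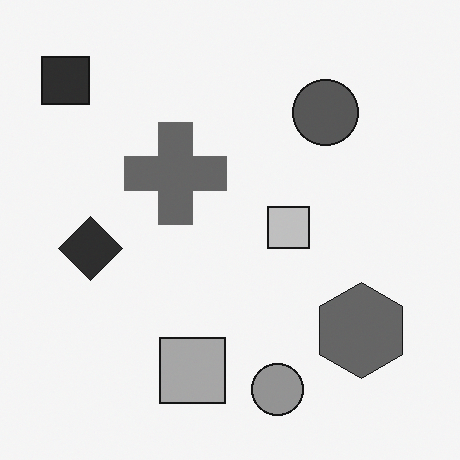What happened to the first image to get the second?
It was converted to grayscale.

All color is removed — every shape is now a shade of grey.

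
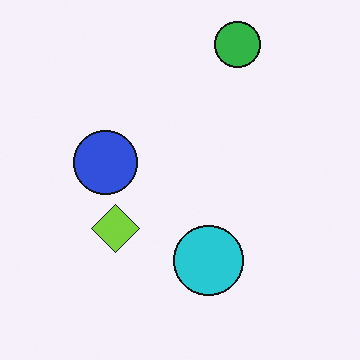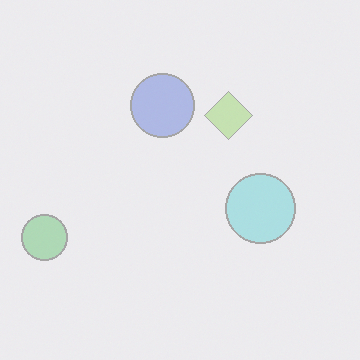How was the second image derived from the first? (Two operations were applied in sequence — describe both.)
Transposed (reflected across the top-left ↔ bottom-right diagonal), then given much lower contrast.

Shapes have swapped their row and column positions — what was in the top-right is now in the bottom-left — a diagonal reflection. Tones are pushed toward mid-grey across the whole image — a global contrast change.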